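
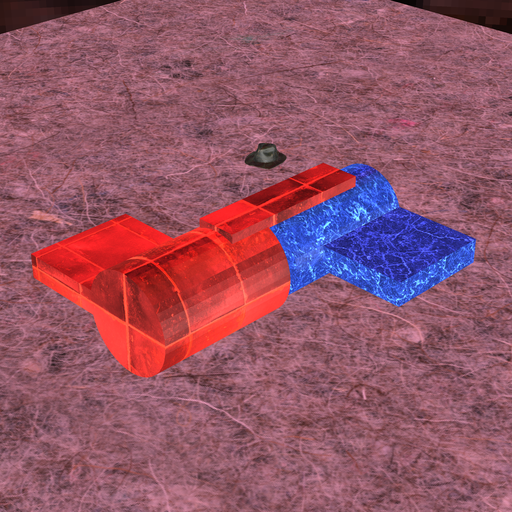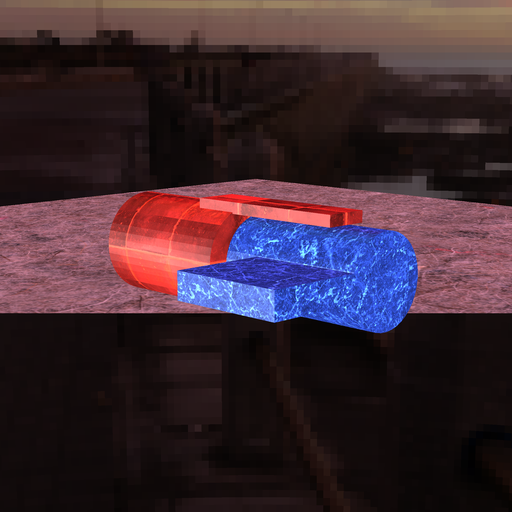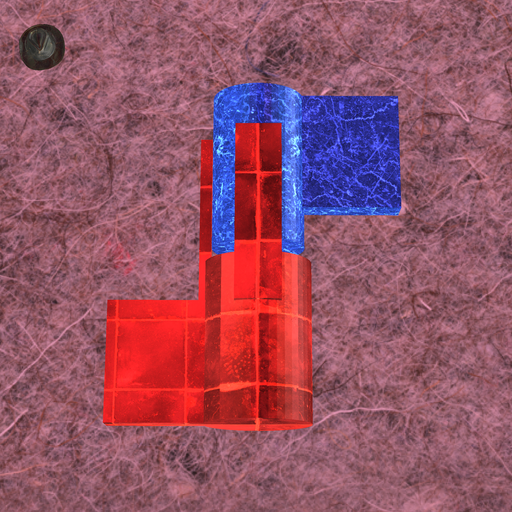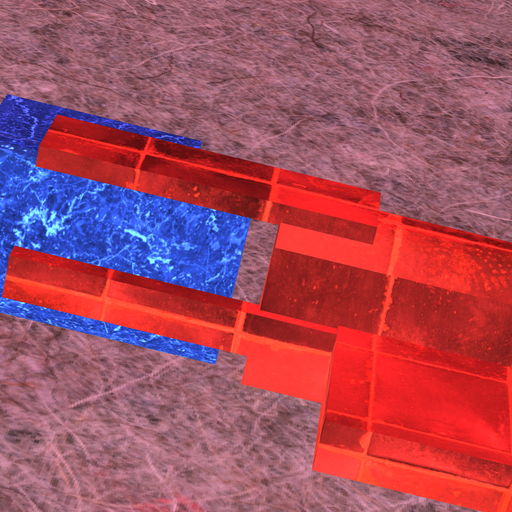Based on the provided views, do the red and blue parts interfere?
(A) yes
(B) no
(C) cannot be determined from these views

(B) no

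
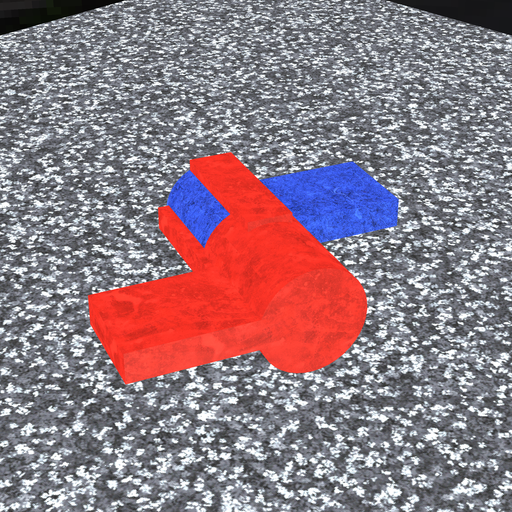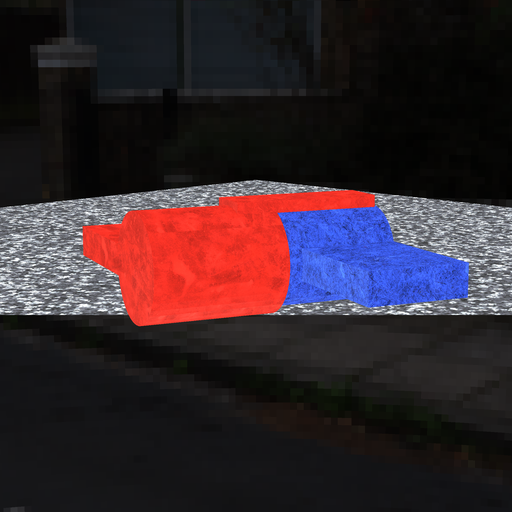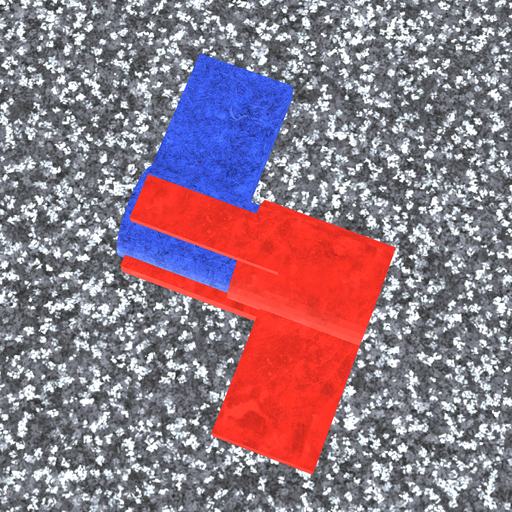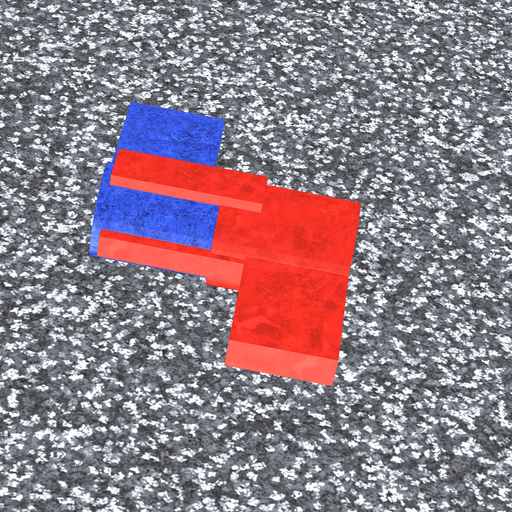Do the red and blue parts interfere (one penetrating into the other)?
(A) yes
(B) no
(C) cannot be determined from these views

(A) yes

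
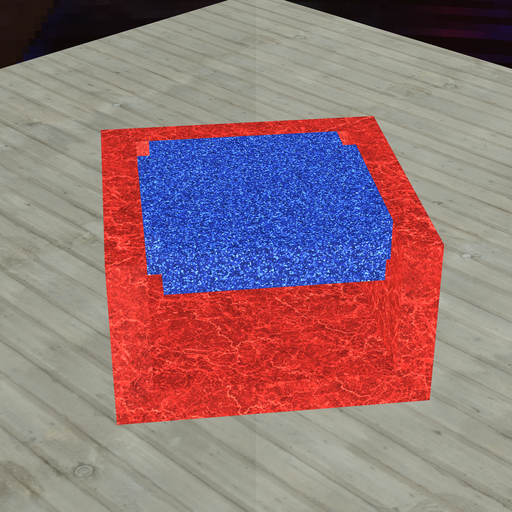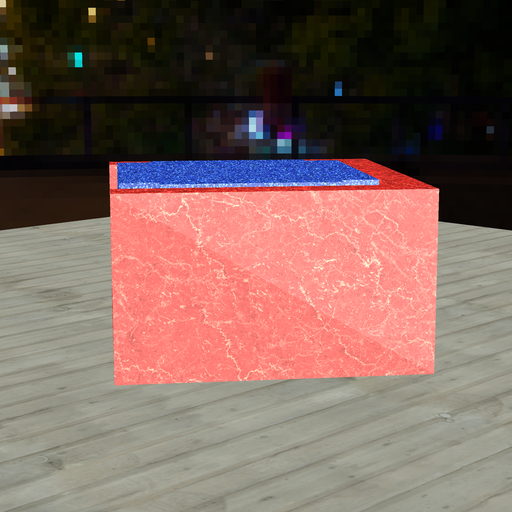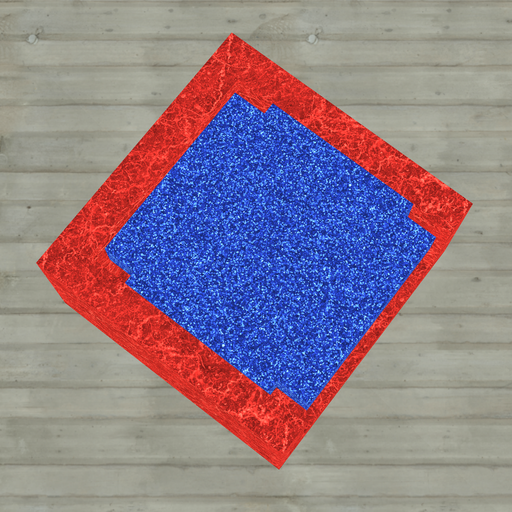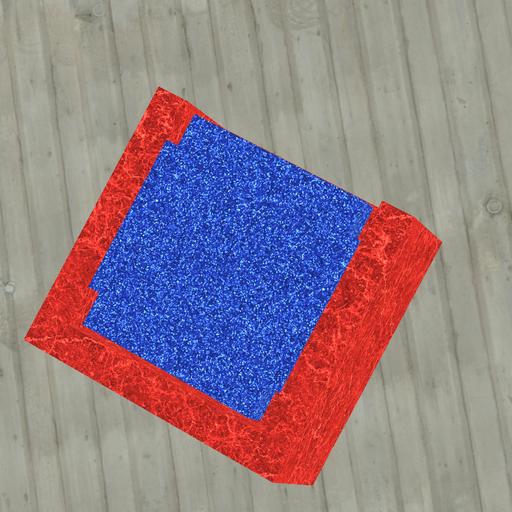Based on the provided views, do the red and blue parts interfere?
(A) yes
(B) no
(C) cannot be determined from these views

(B) no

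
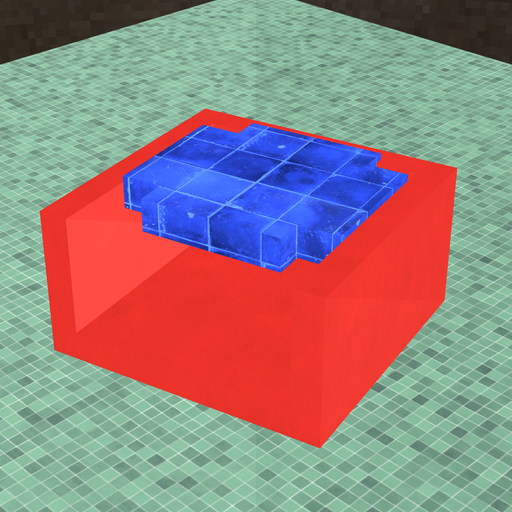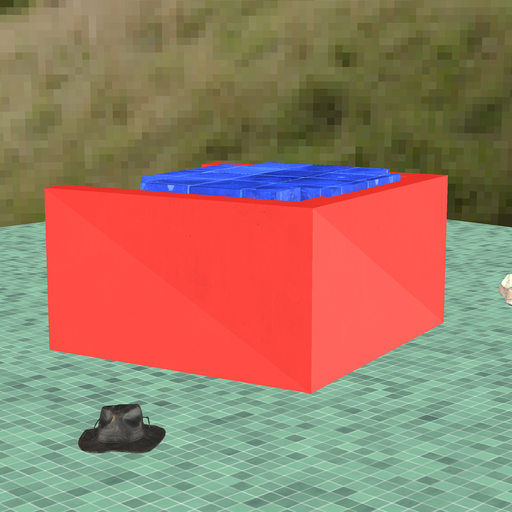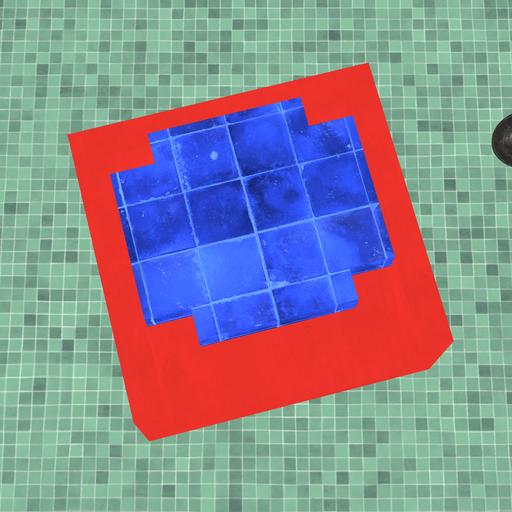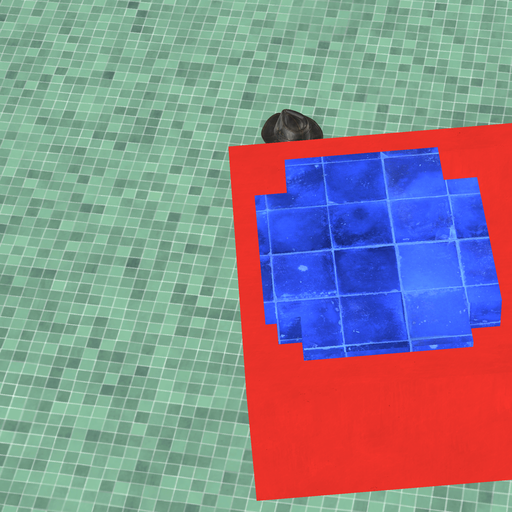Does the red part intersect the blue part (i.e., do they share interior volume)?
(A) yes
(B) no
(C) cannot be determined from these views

(A) yes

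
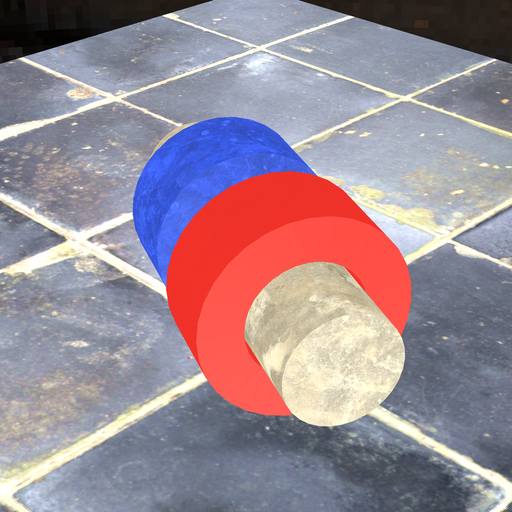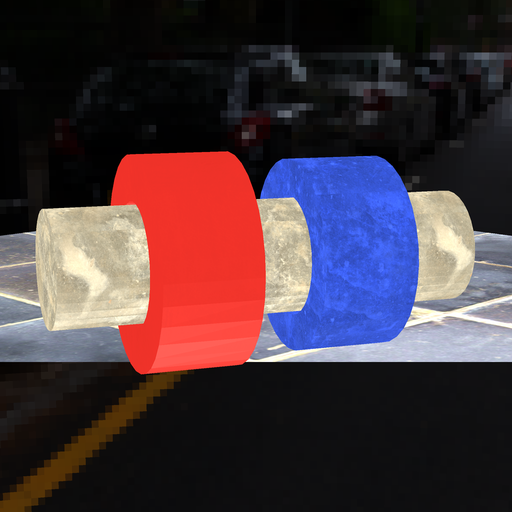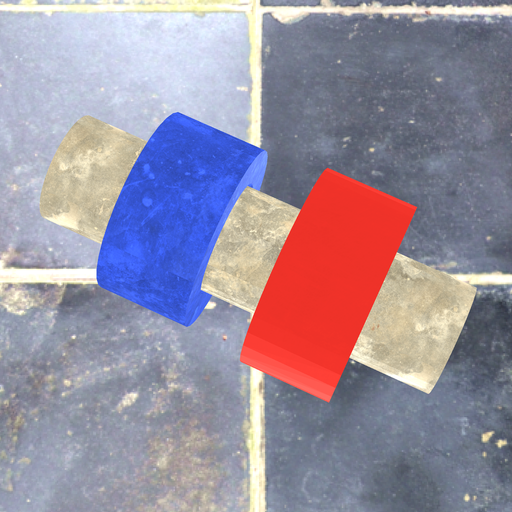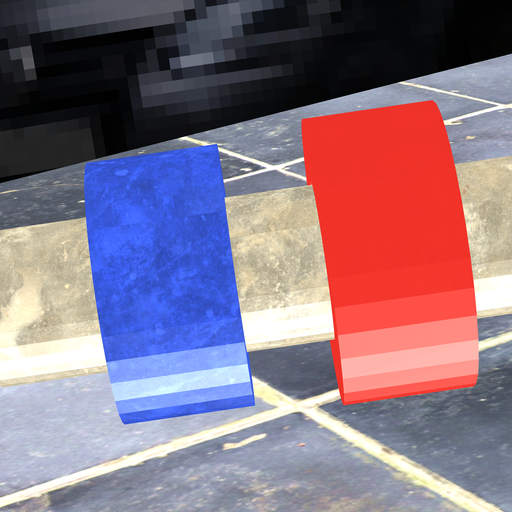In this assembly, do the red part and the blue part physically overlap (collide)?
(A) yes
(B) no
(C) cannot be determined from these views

(B) no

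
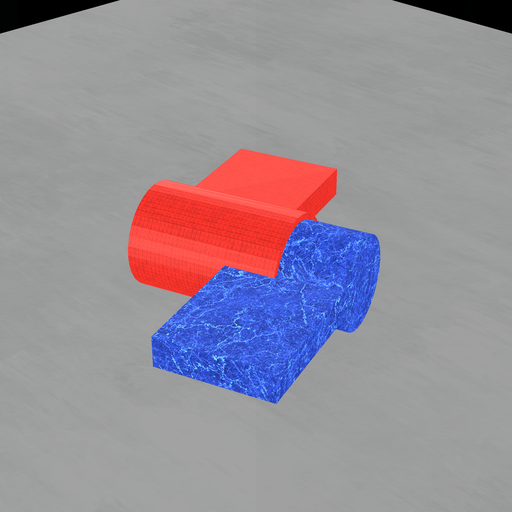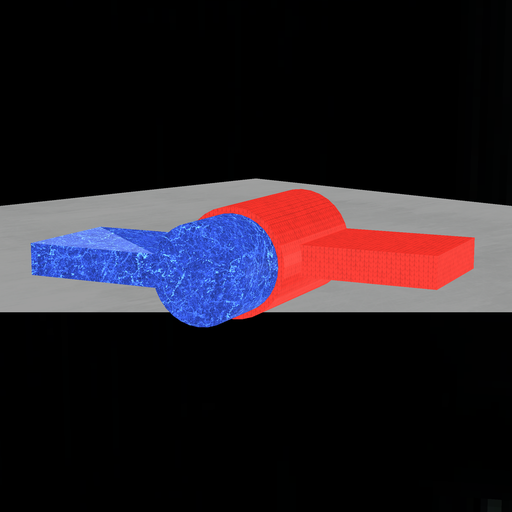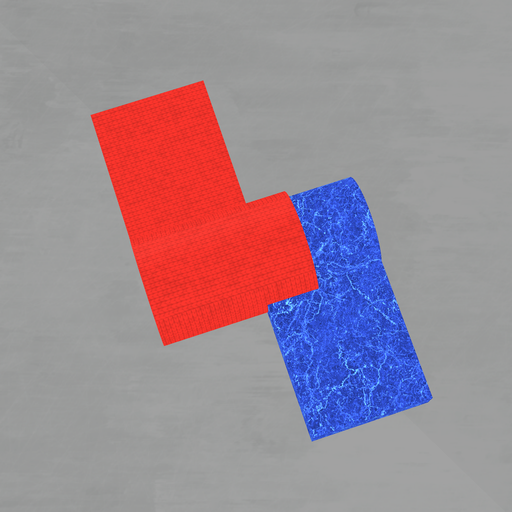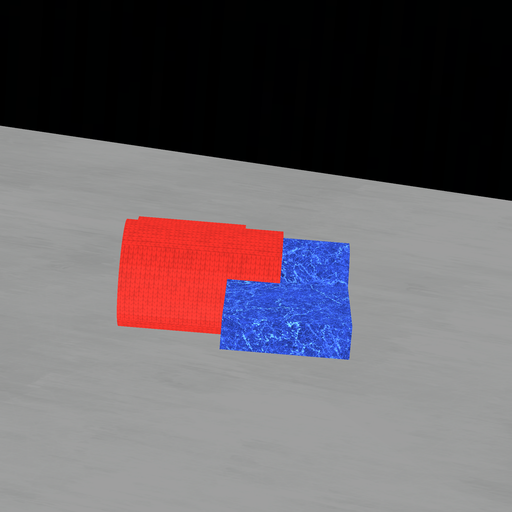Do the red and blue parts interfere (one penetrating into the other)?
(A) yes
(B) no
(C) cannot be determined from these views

(A) yes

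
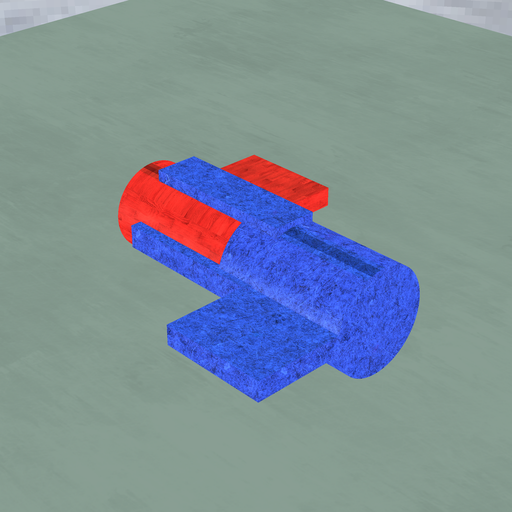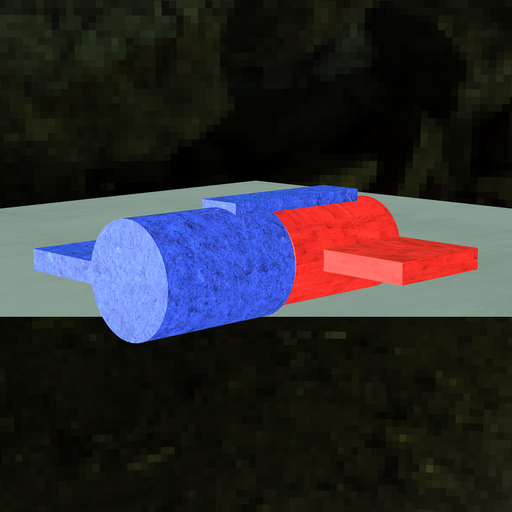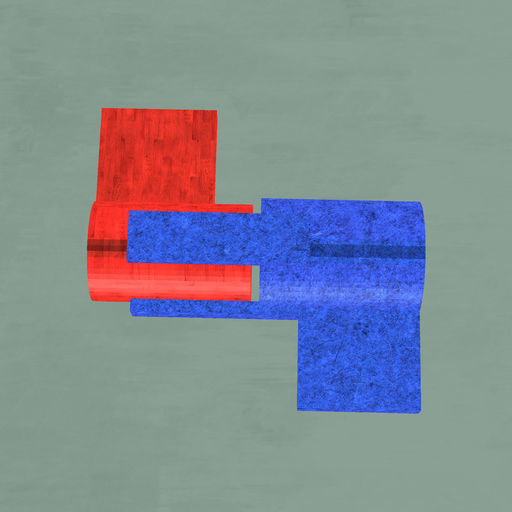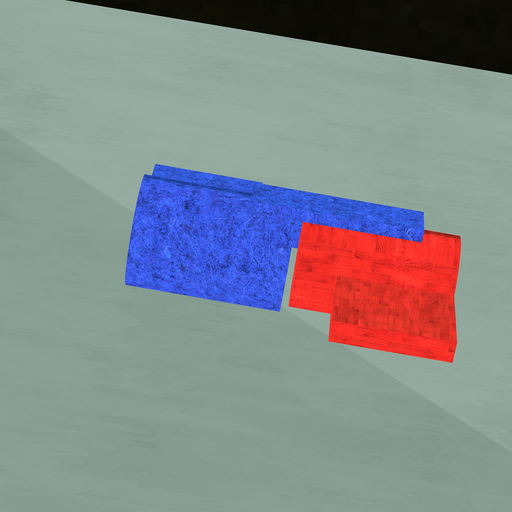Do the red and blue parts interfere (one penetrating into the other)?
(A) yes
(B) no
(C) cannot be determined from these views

(B) no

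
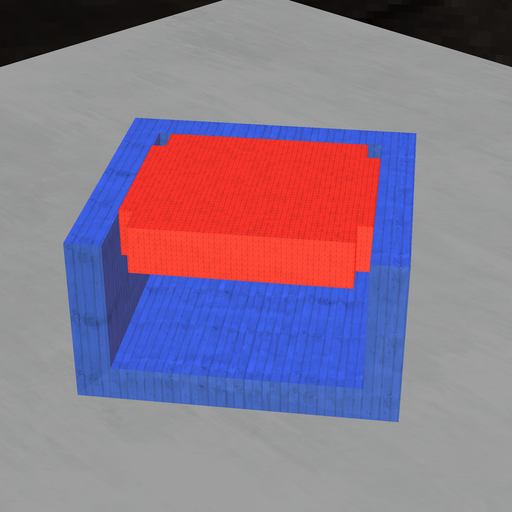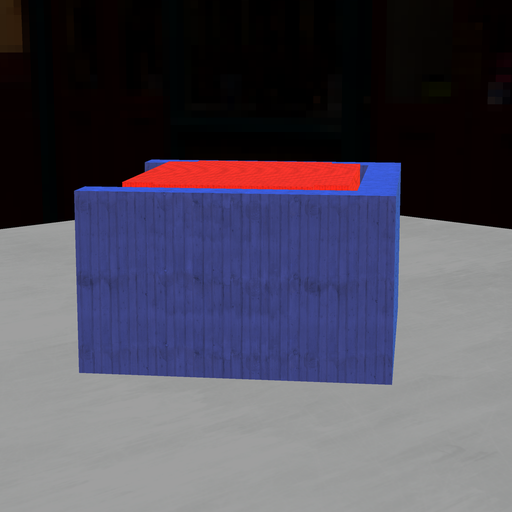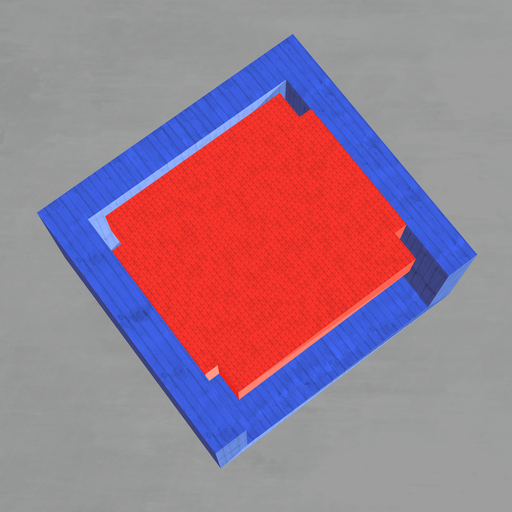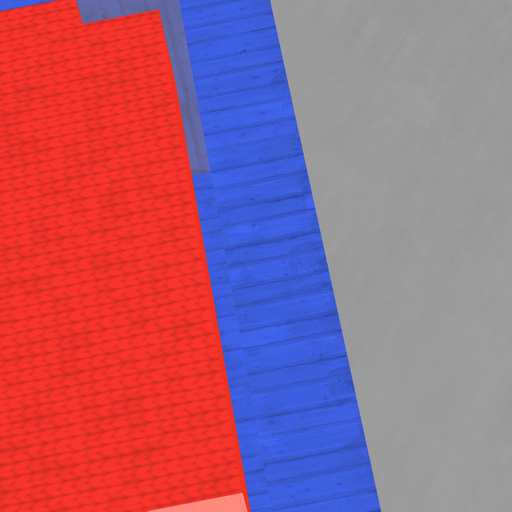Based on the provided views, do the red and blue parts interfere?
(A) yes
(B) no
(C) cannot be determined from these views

(B) no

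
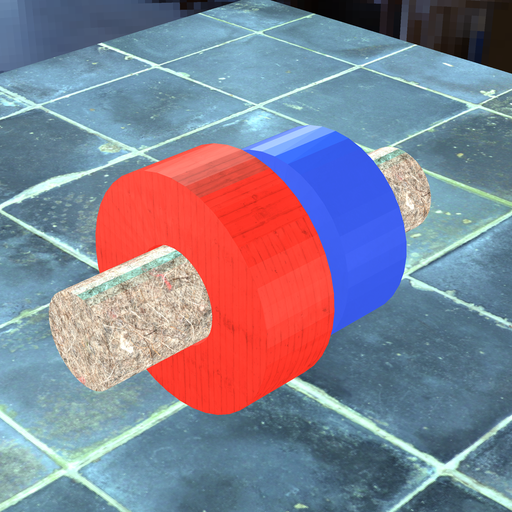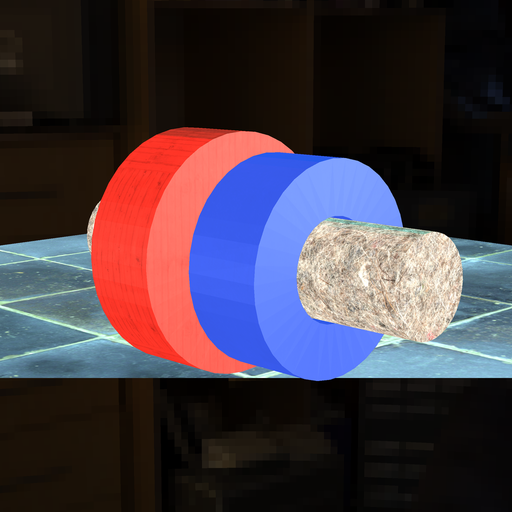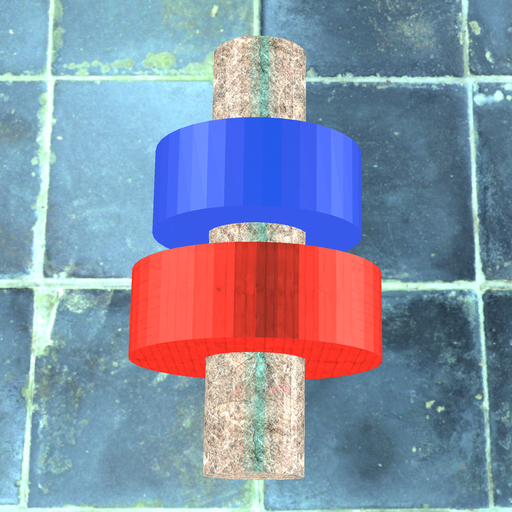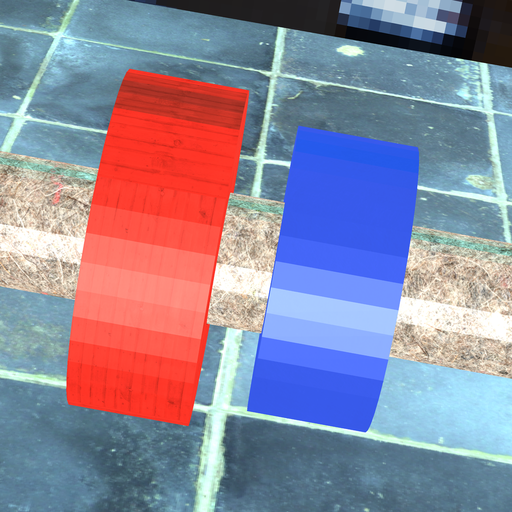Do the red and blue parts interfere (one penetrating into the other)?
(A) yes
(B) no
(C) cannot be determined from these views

(B) no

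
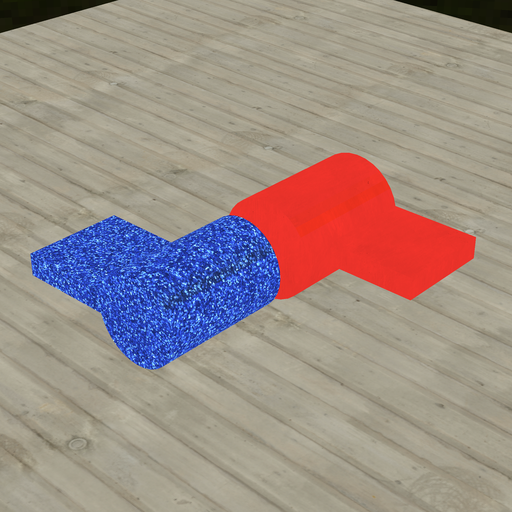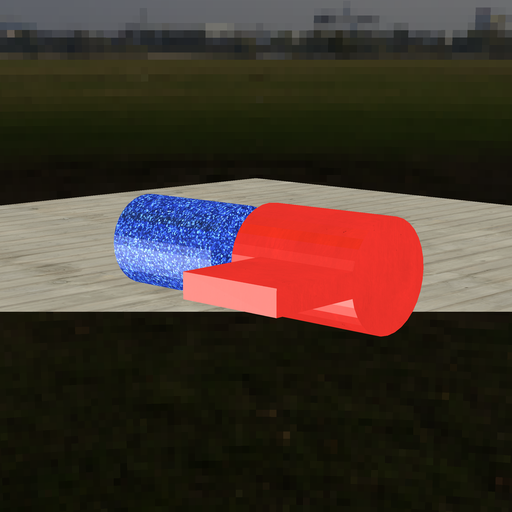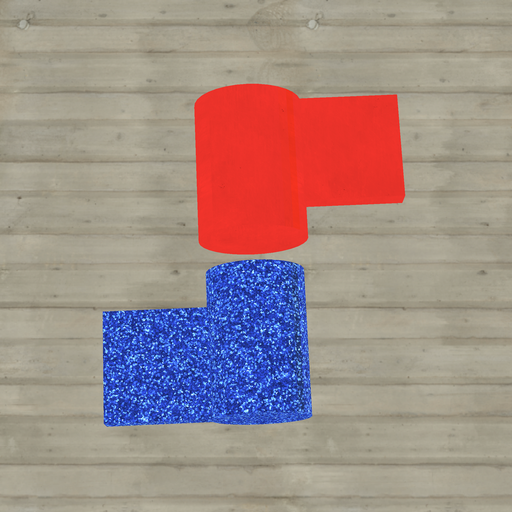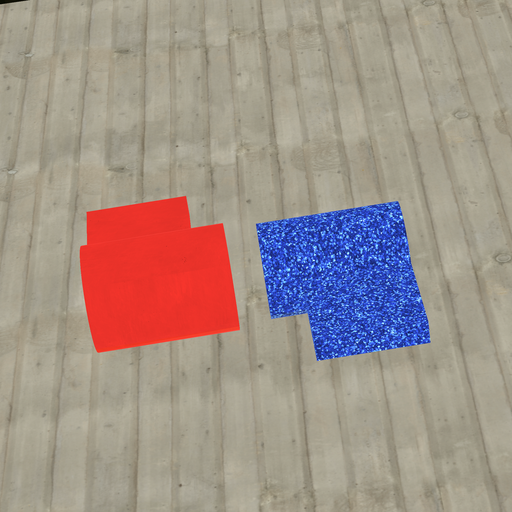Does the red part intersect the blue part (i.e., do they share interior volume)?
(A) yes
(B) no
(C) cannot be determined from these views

(B) no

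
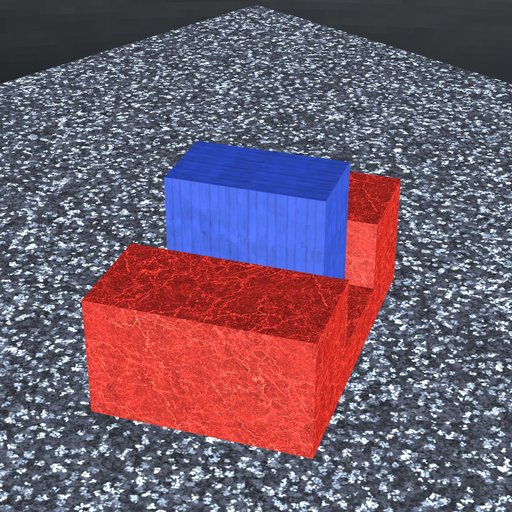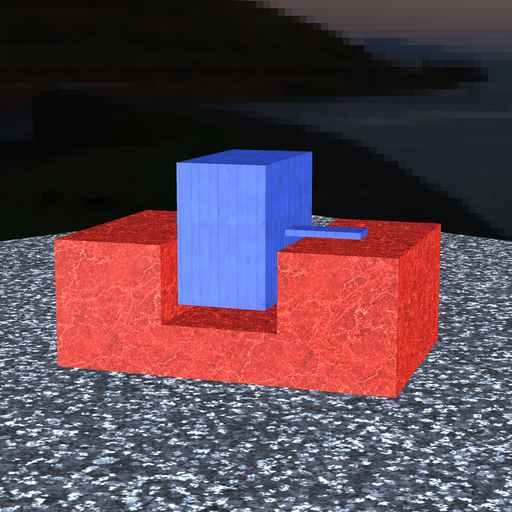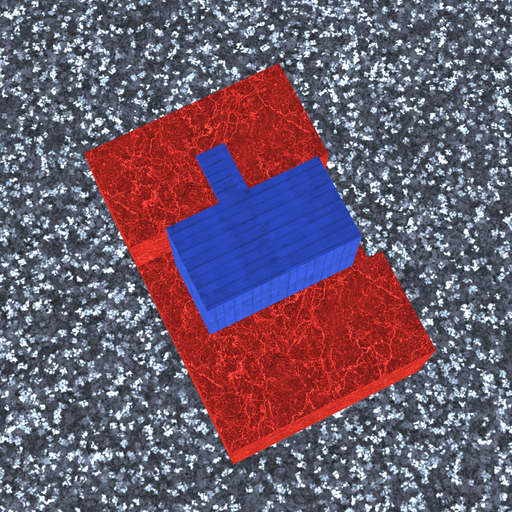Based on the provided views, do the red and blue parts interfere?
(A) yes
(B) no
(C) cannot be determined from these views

(B) no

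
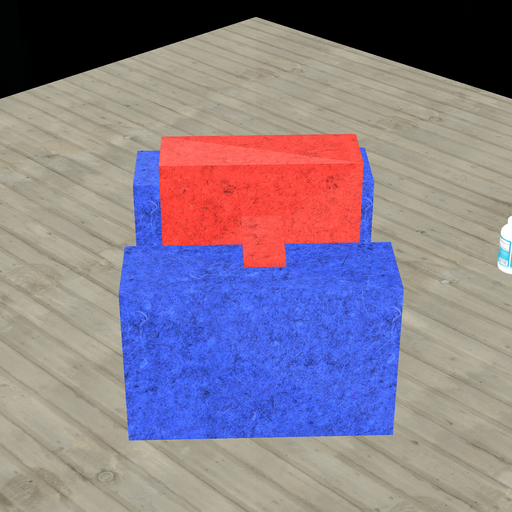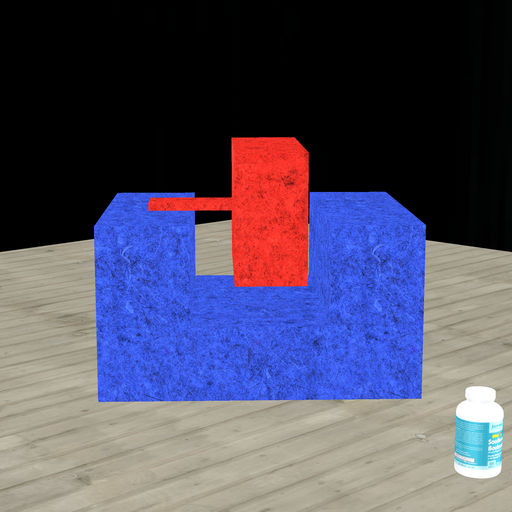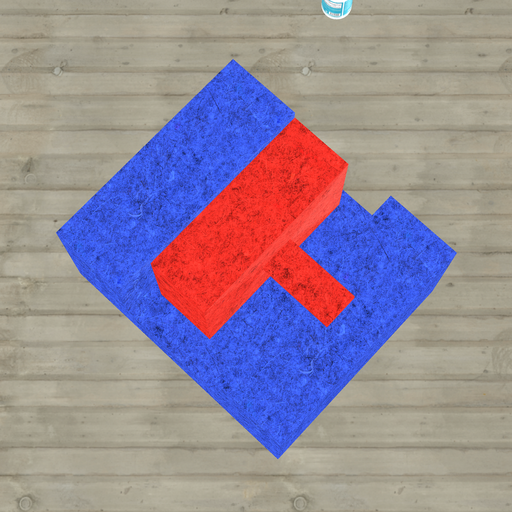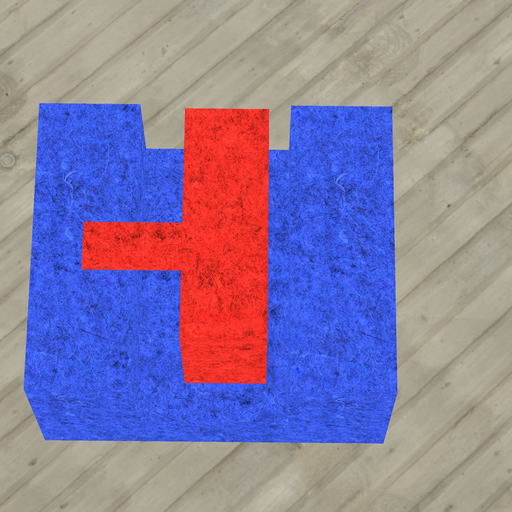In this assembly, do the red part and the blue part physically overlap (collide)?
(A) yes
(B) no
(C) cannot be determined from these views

(B) no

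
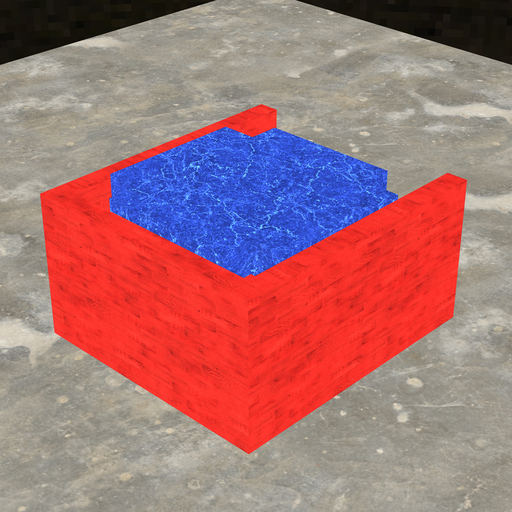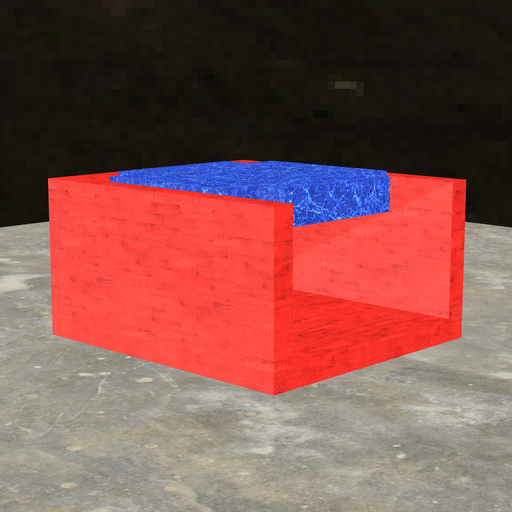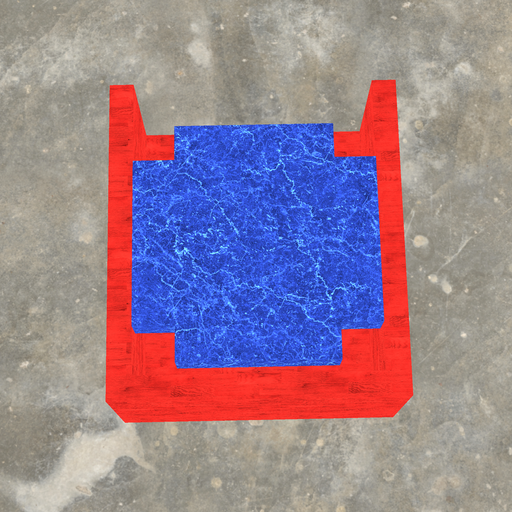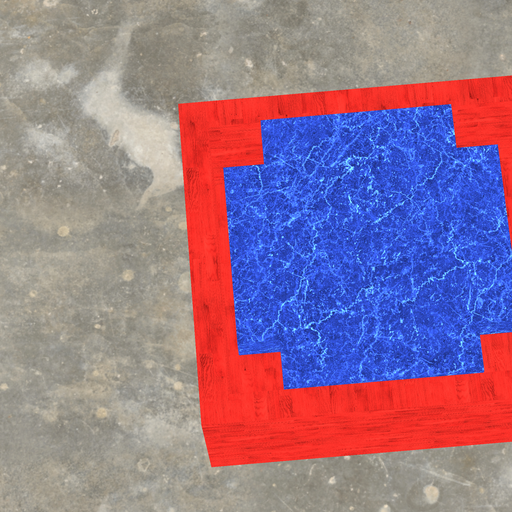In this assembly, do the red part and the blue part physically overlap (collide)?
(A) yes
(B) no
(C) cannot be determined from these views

(B) no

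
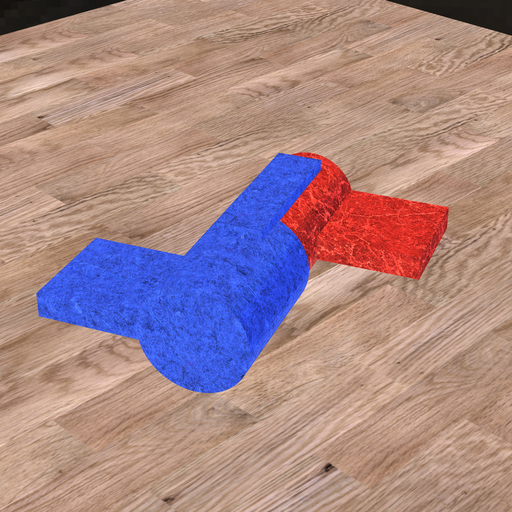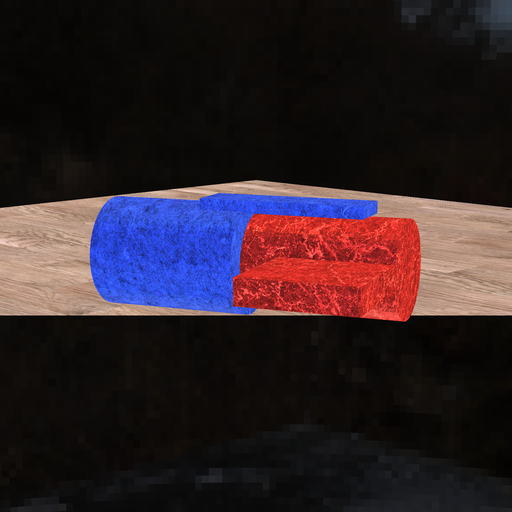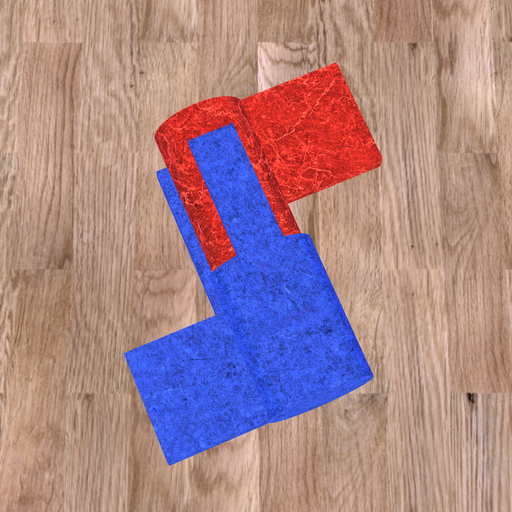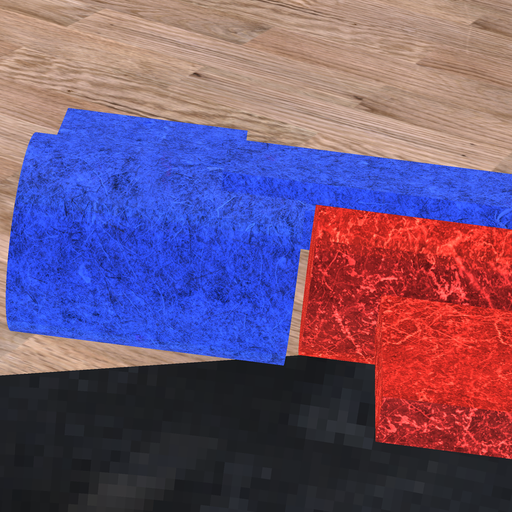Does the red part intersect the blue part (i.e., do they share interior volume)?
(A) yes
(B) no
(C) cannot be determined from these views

(B) no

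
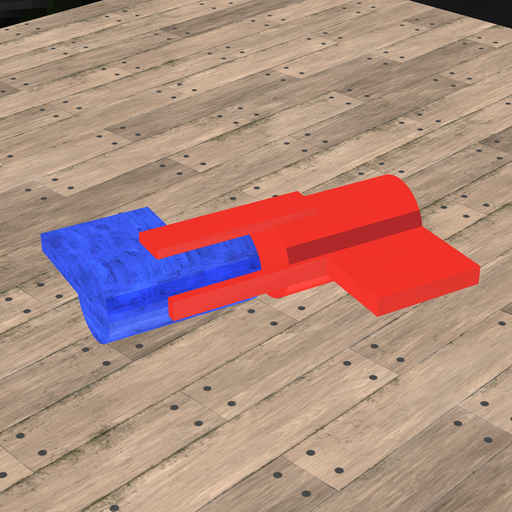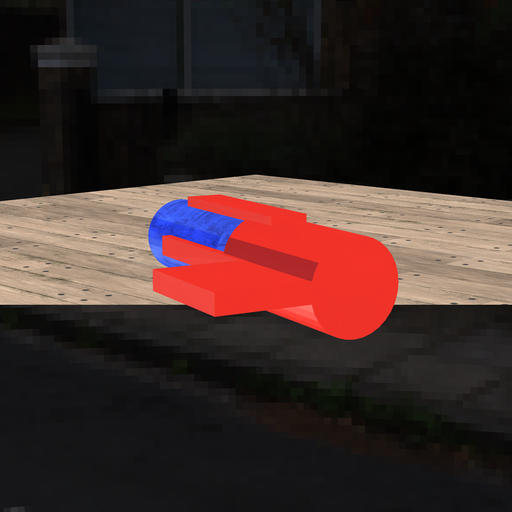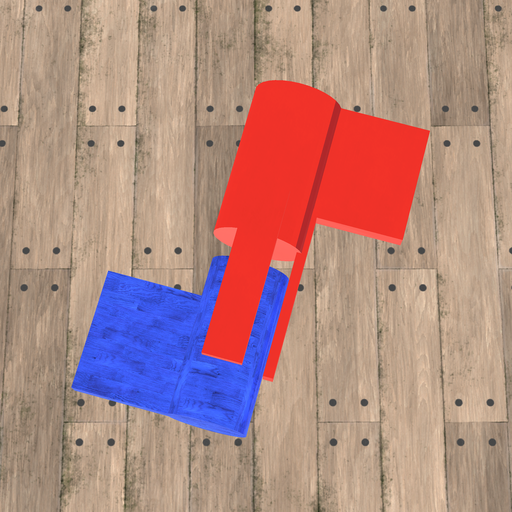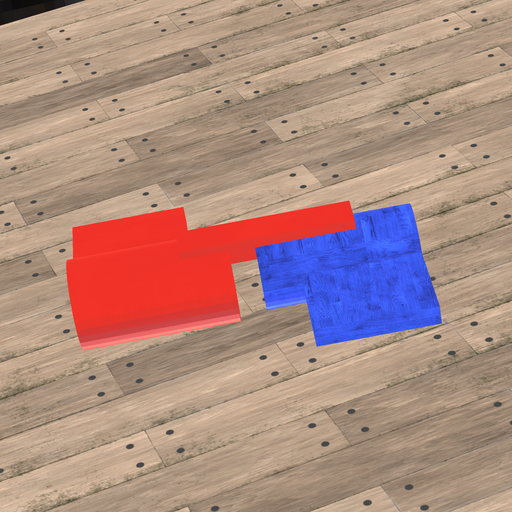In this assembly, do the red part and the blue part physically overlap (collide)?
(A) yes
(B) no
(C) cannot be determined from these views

(B) no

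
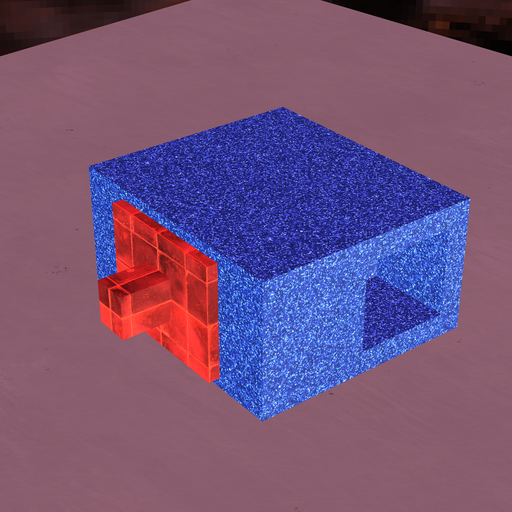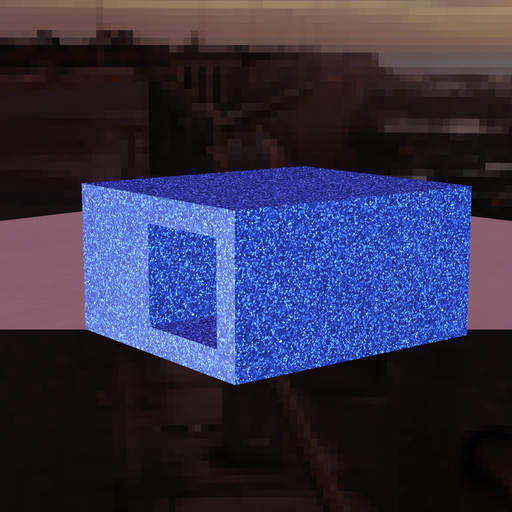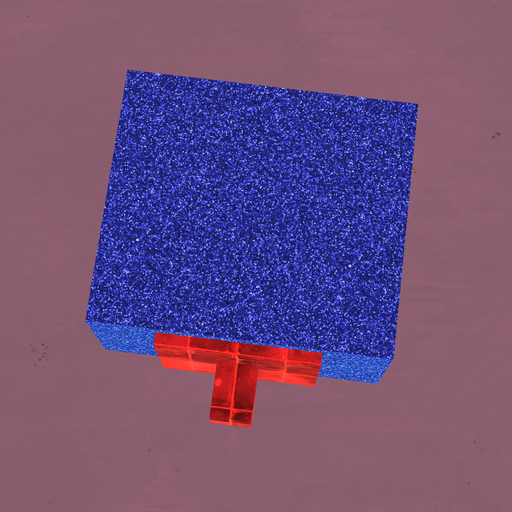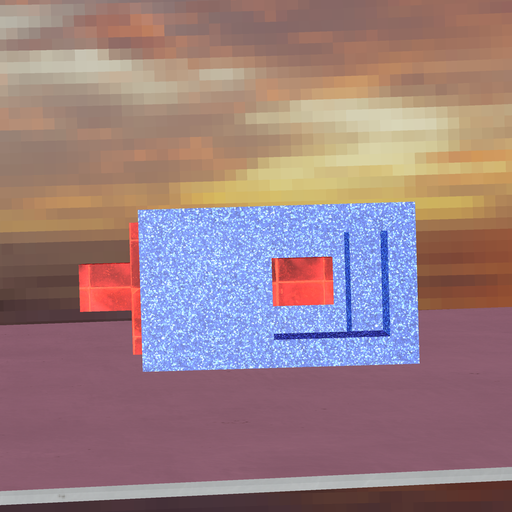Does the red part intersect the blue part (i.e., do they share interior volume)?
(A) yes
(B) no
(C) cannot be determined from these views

(B) no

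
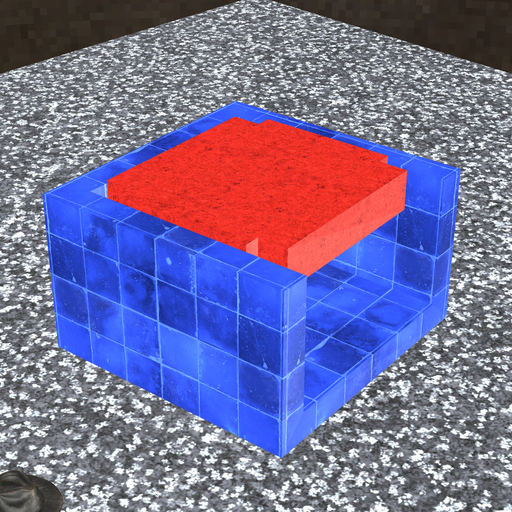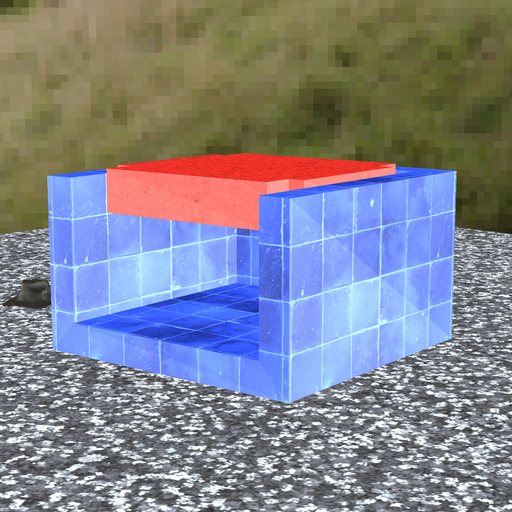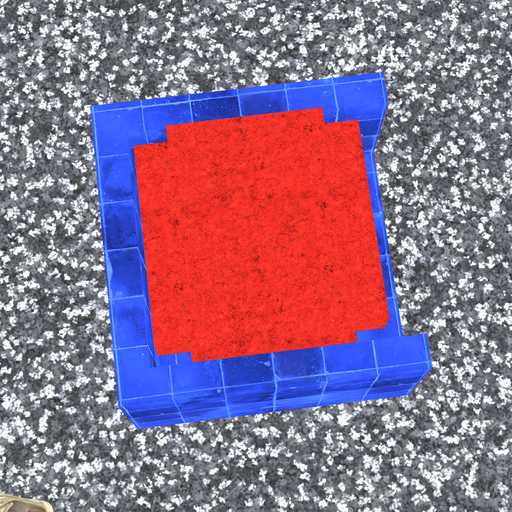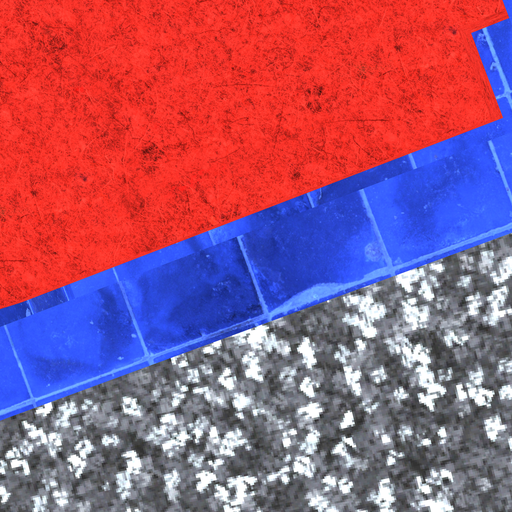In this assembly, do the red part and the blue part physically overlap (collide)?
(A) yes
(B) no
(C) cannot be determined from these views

(B) no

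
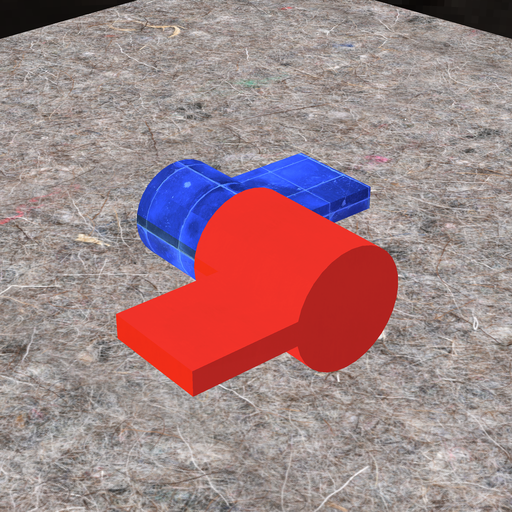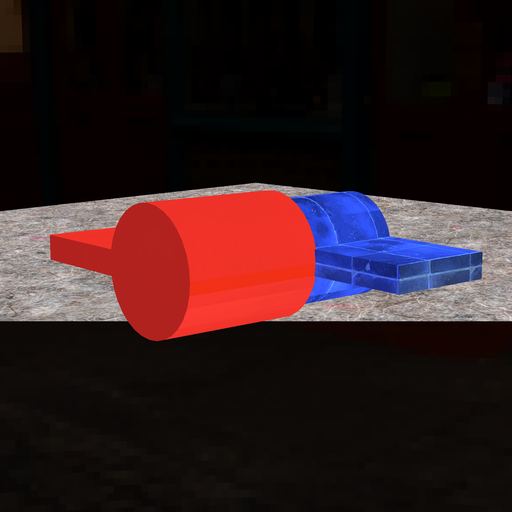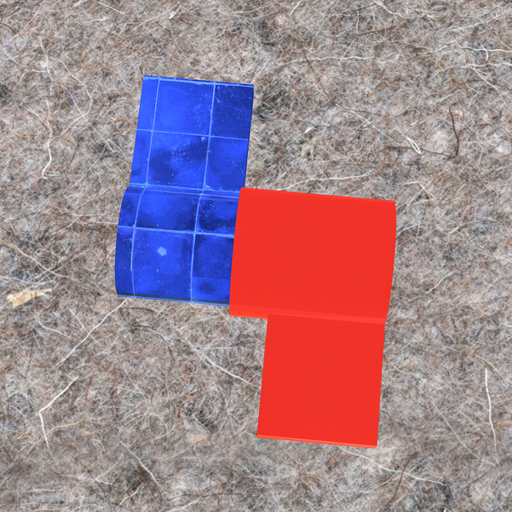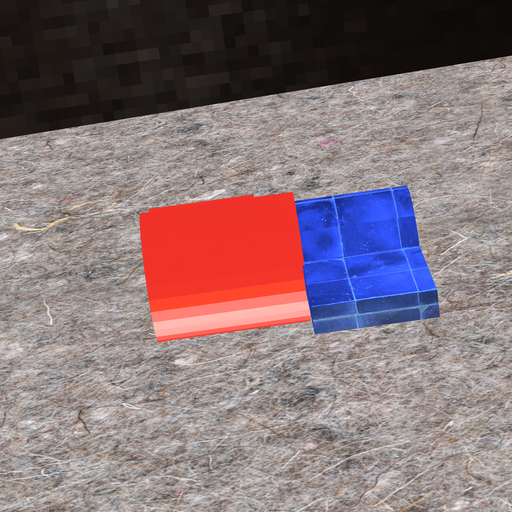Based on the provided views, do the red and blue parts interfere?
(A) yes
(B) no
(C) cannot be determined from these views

(A) yes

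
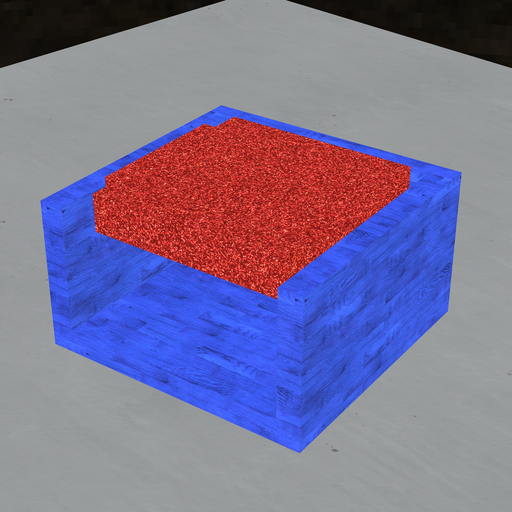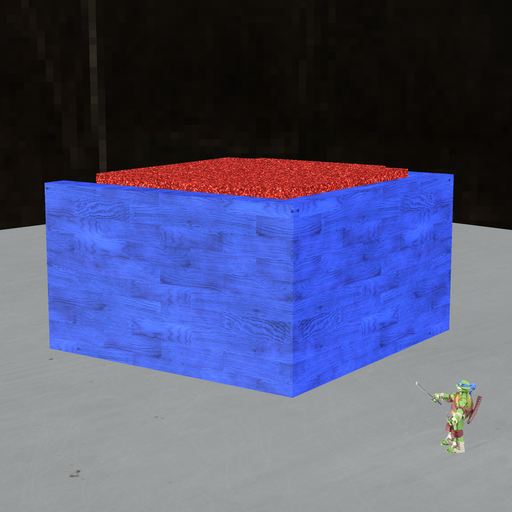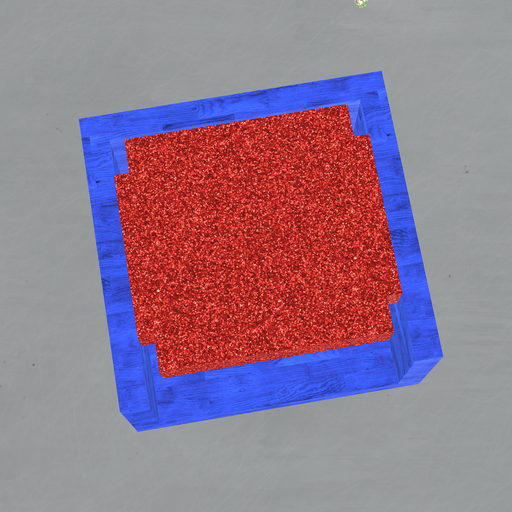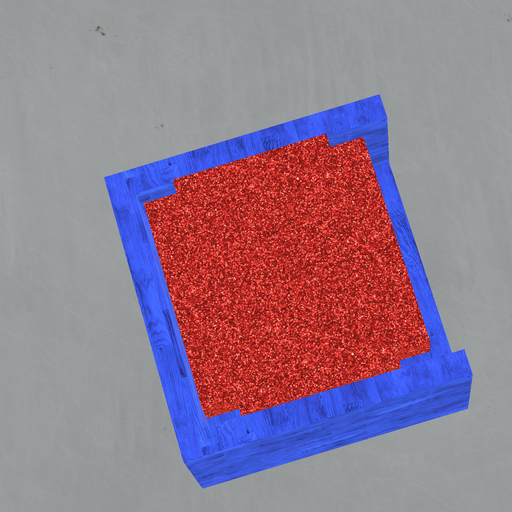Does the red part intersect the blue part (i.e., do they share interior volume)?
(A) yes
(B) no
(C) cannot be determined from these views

(B) no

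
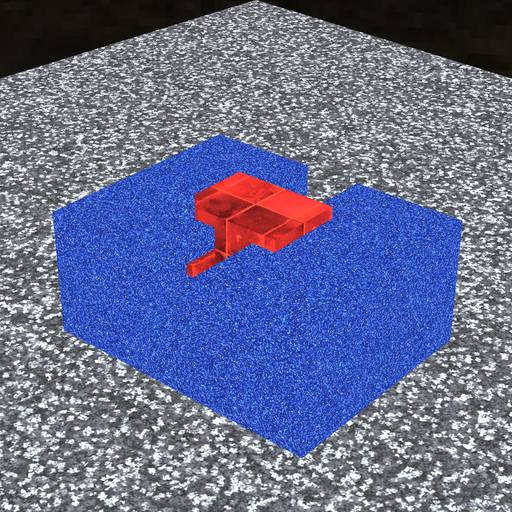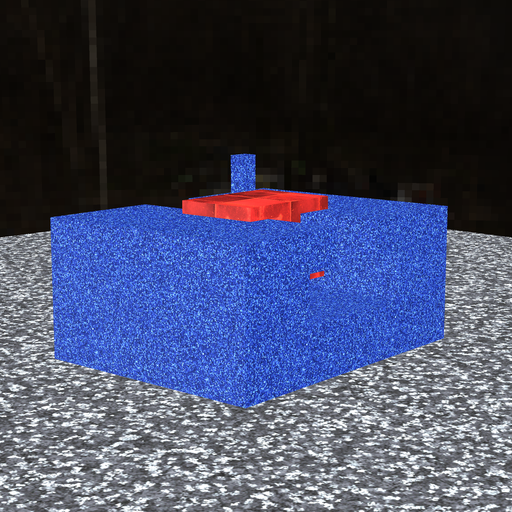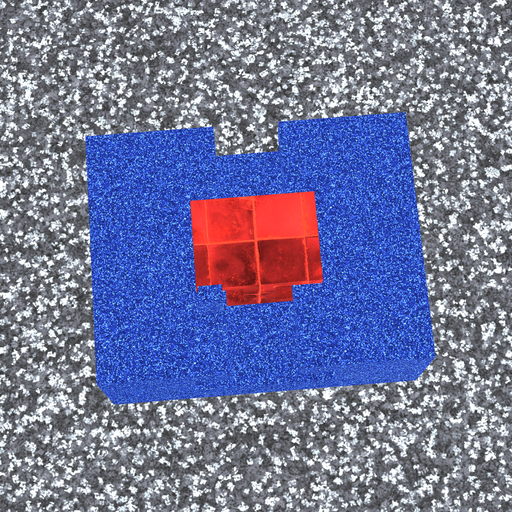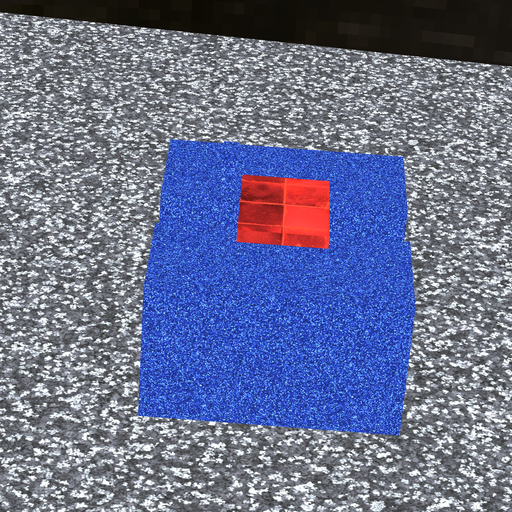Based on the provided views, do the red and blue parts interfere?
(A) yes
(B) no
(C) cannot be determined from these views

(B) no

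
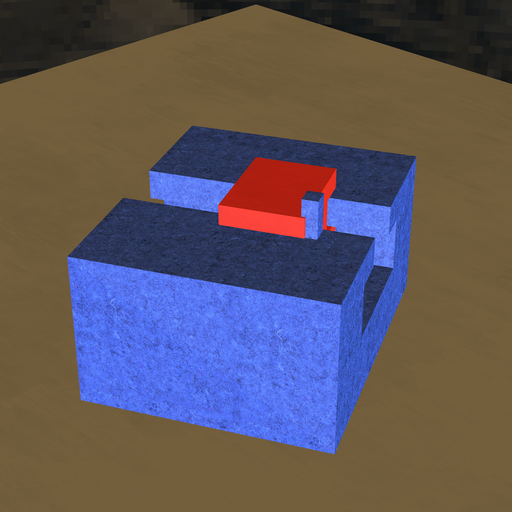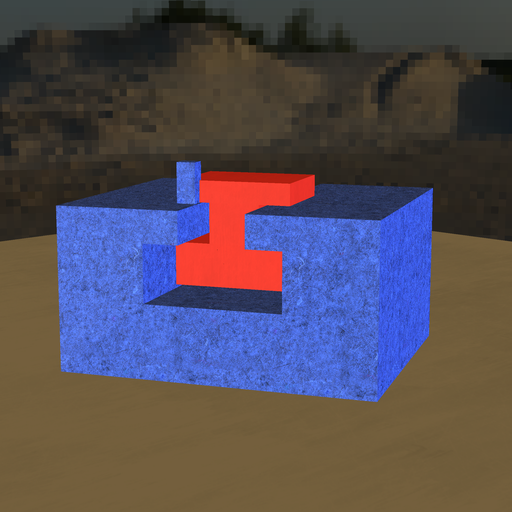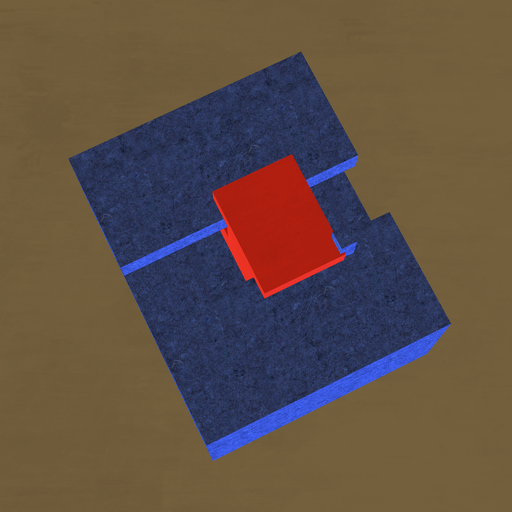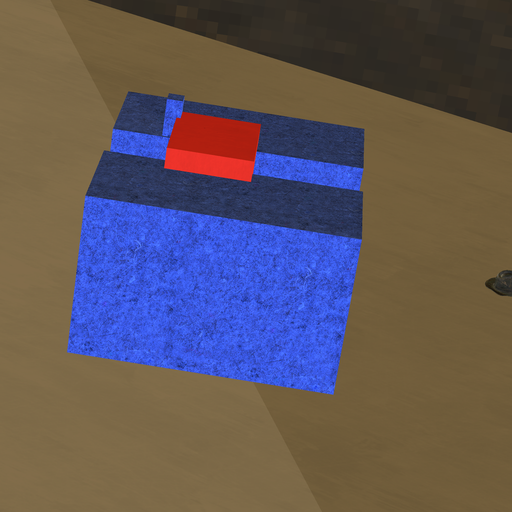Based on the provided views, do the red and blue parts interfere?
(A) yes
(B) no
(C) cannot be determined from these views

(A) yes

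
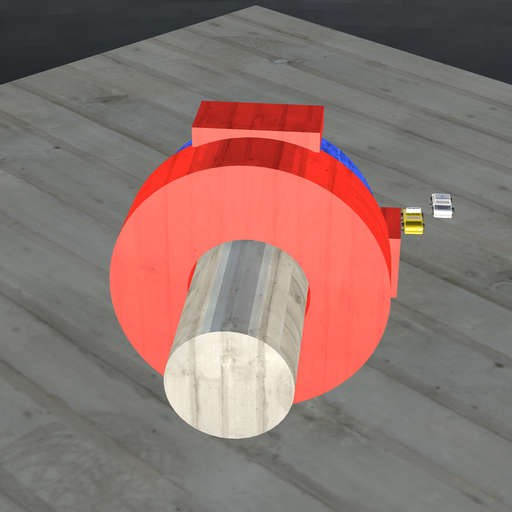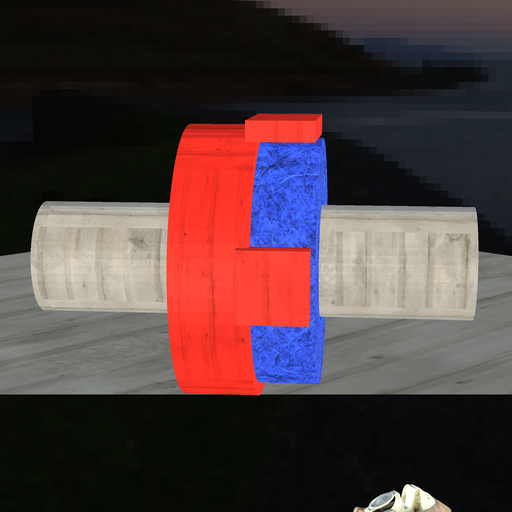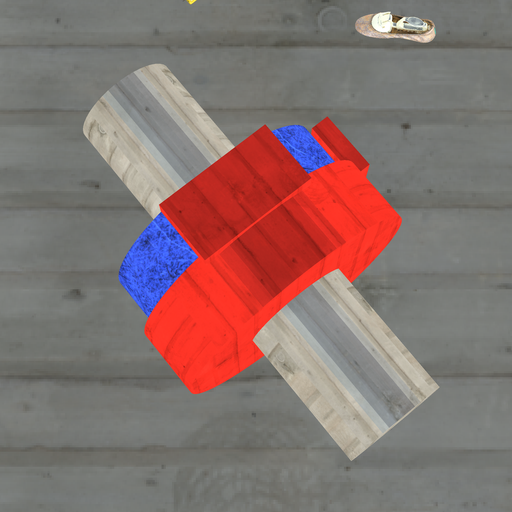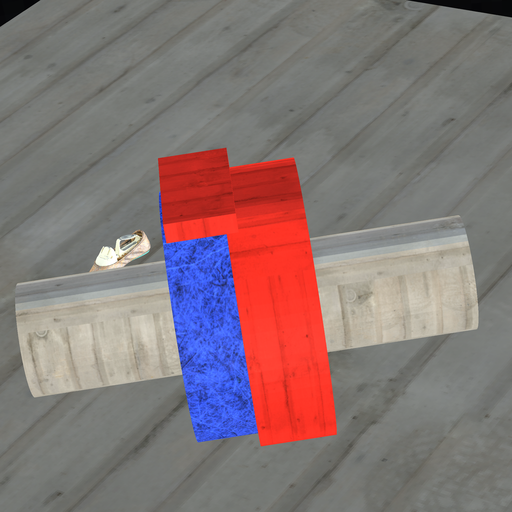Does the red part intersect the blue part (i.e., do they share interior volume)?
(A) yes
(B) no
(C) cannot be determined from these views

(A) yes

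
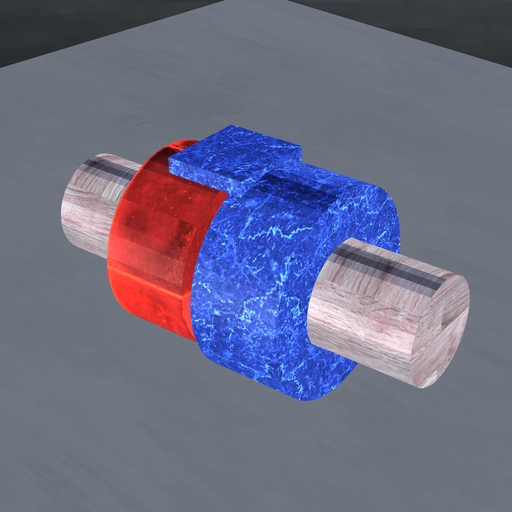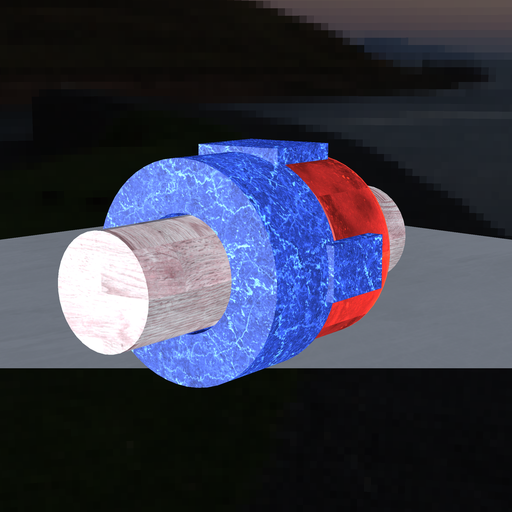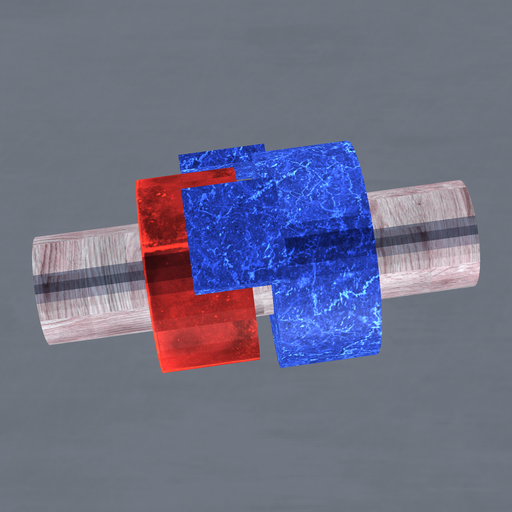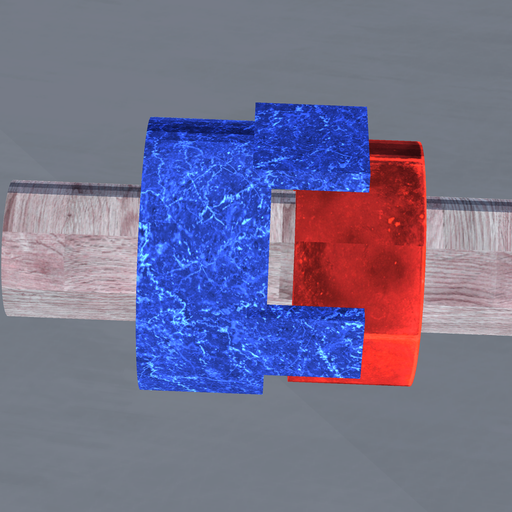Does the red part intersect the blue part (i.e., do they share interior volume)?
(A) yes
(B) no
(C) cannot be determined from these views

(B) no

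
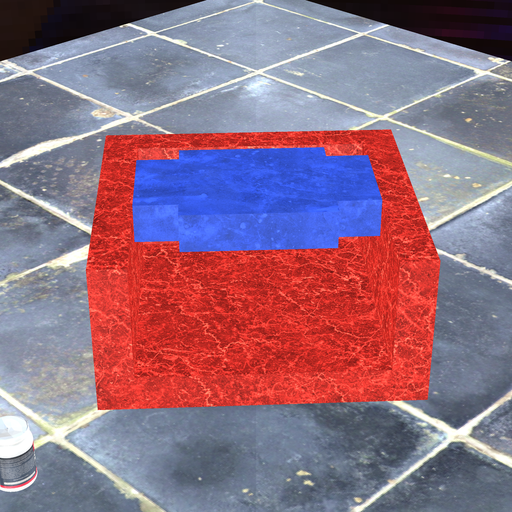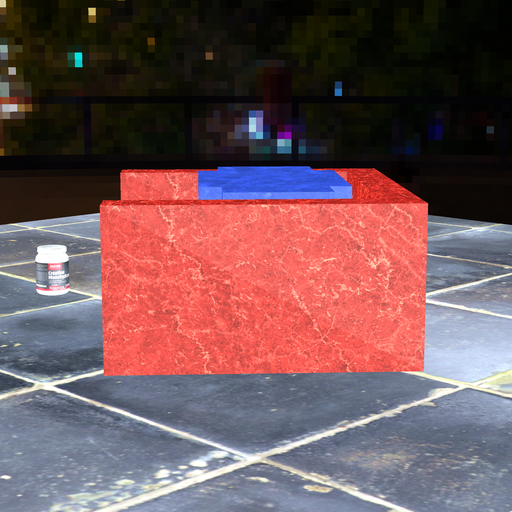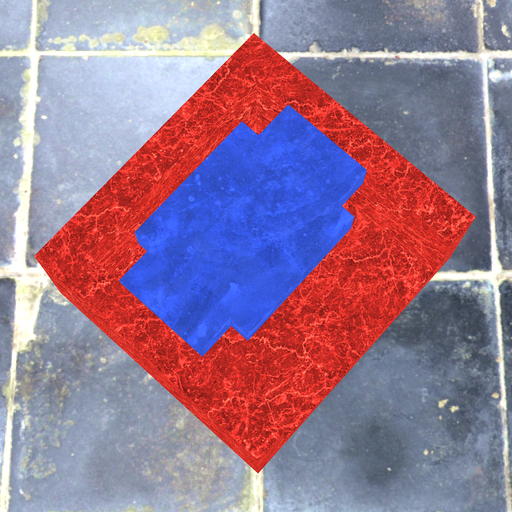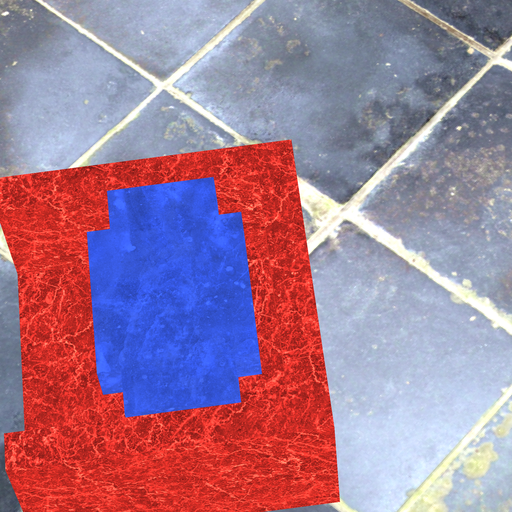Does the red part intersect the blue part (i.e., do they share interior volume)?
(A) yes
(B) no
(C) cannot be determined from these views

(B) no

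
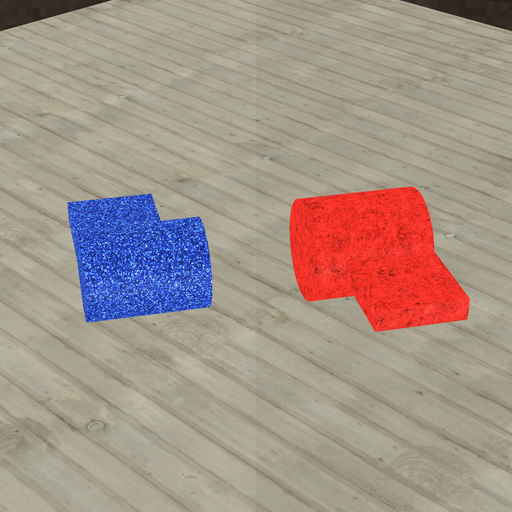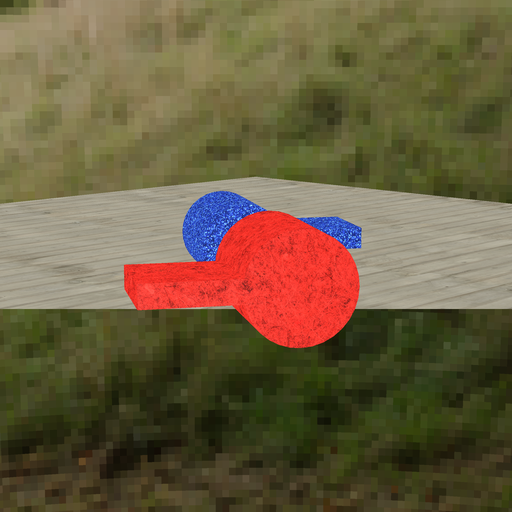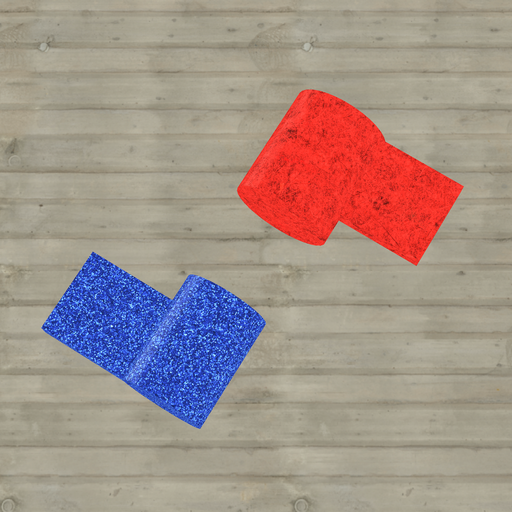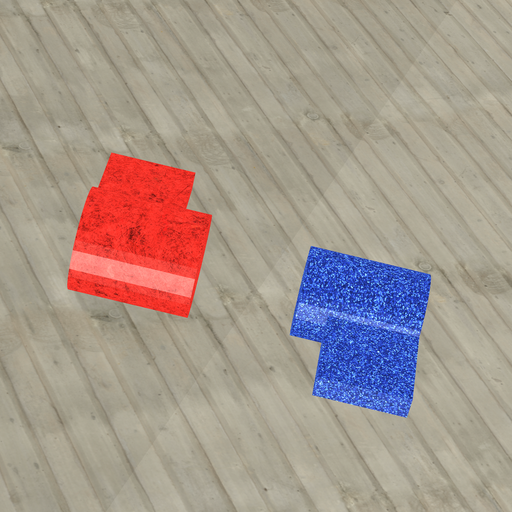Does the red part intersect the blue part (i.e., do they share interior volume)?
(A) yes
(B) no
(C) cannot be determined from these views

(B) no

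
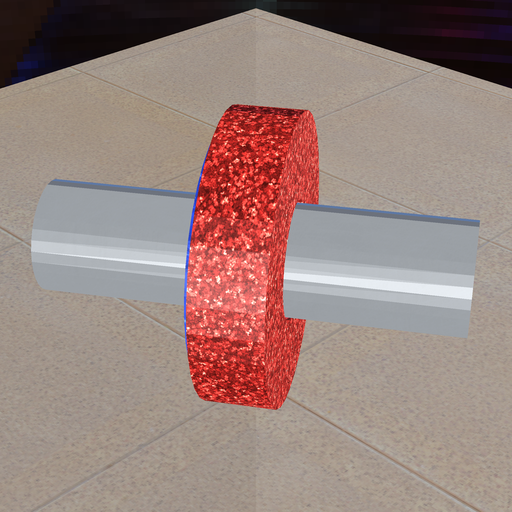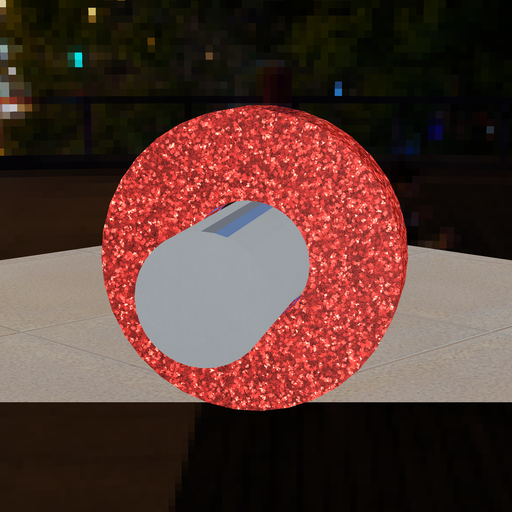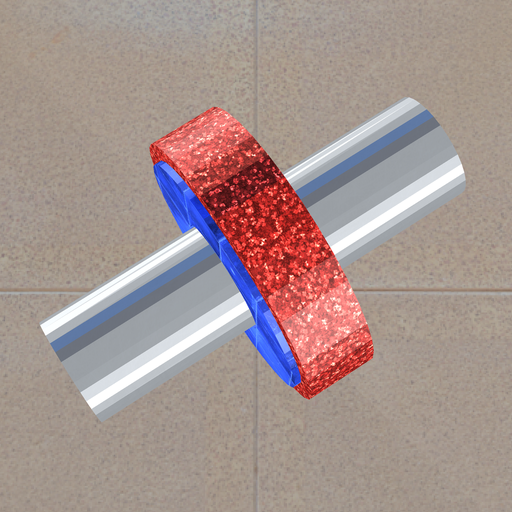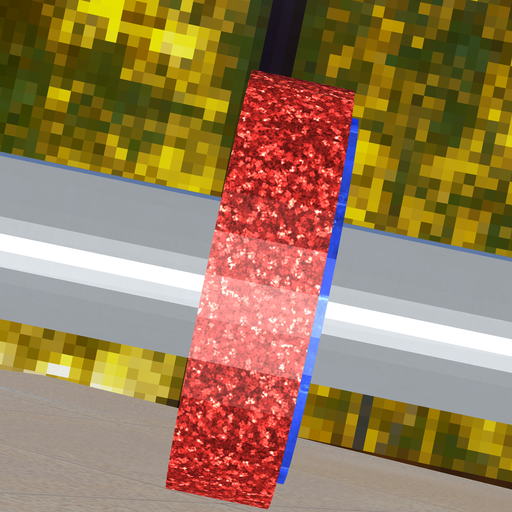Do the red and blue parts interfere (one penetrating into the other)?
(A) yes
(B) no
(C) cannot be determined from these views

(A) yes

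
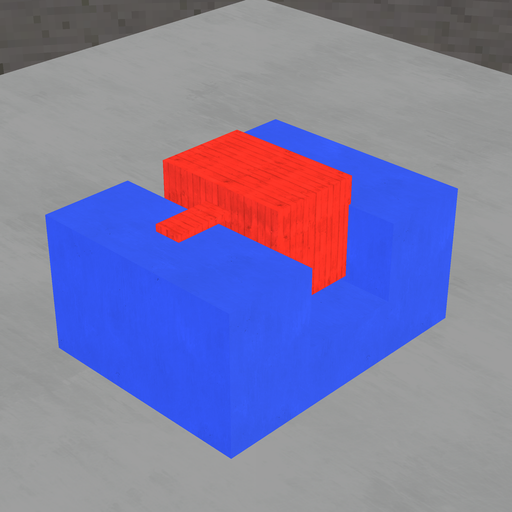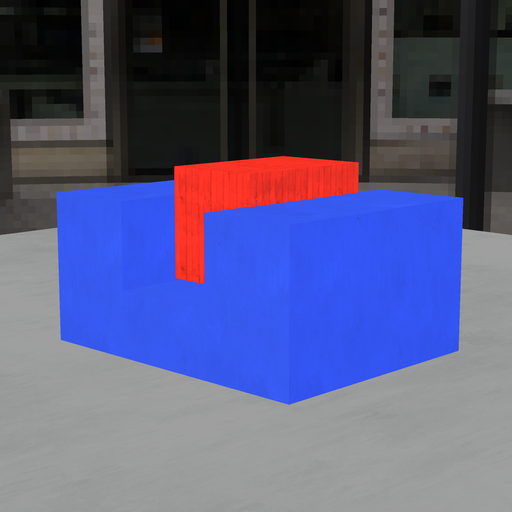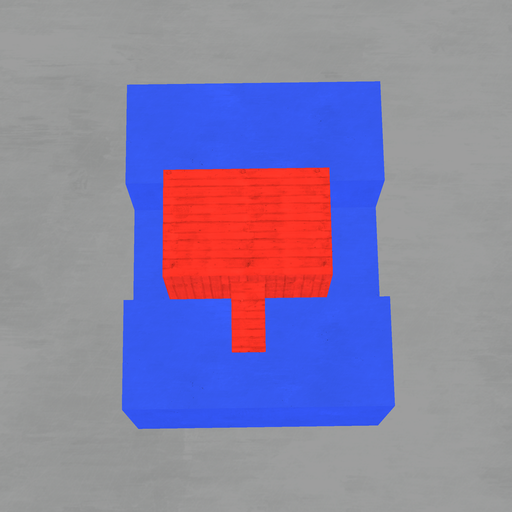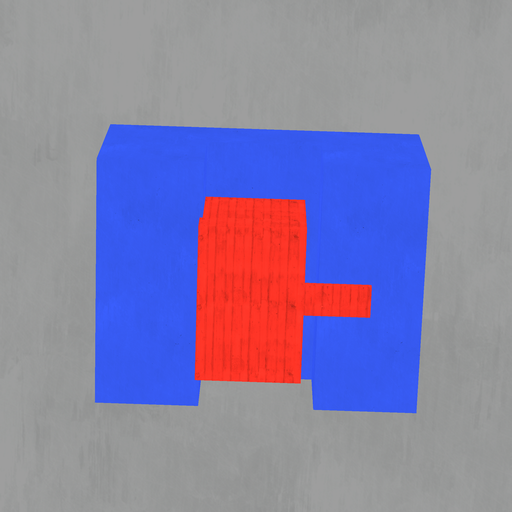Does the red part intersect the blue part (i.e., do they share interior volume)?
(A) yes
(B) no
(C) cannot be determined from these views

(A) yes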